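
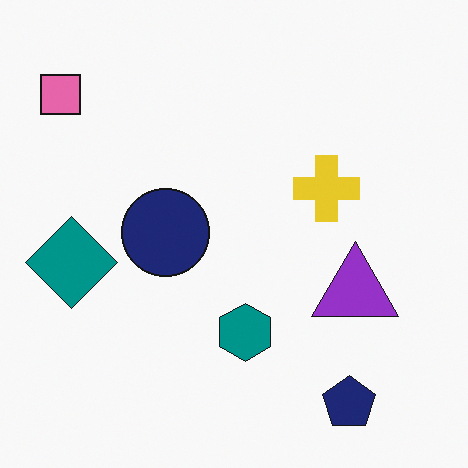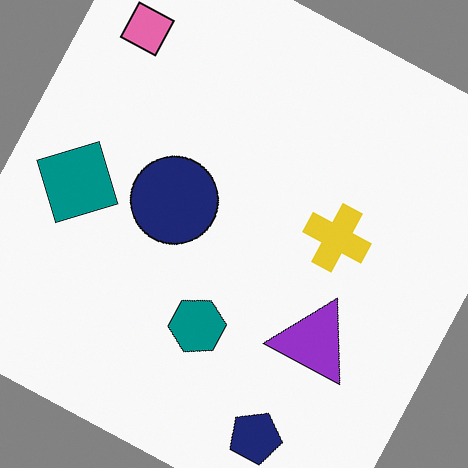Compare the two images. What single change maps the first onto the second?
Rotated clockwise by a clearly visible amount.

Every shape is tilted by the same angle and the image corners show triangular fill wedges — a whole-image rotation by a non-right angle.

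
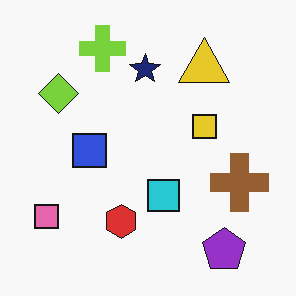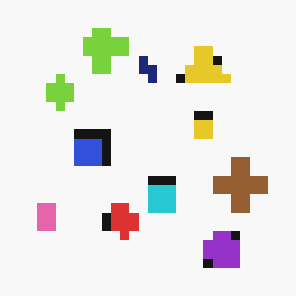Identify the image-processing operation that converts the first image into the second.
This is the original image heavily pixelated into large blocks.

Shapes are reduced to large square blocks; fine edges and outlines are lost — a downscale-then-upscale (mosaic) effect.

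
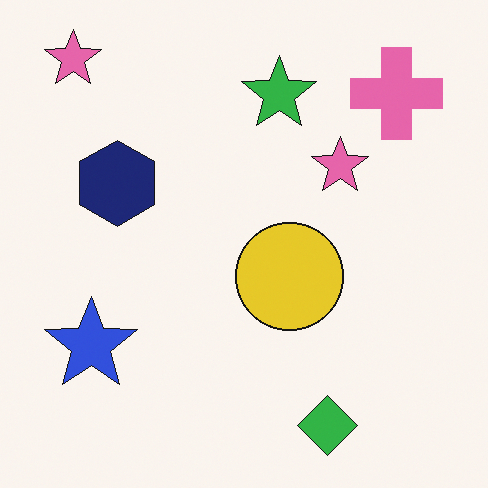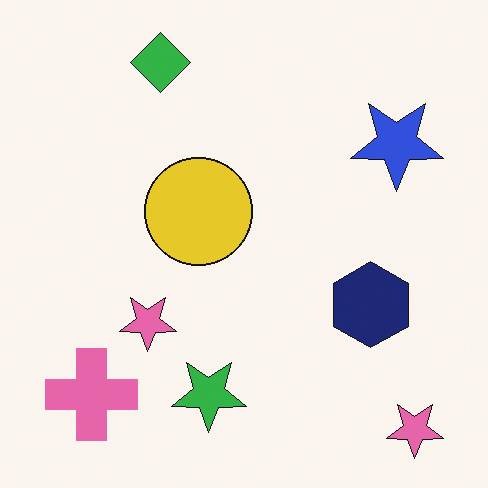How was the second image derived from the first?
The second image is the first rotated 180°.

The pink cross sits in the top-right of the first image and the bottom-left of the second — consistent with a whole-image 180° rotation.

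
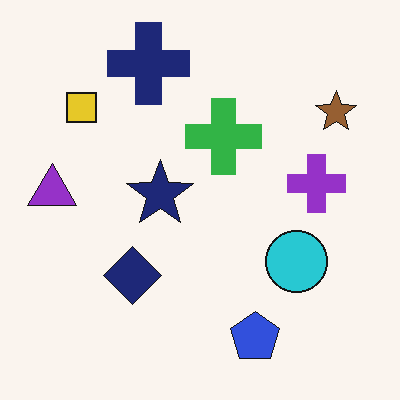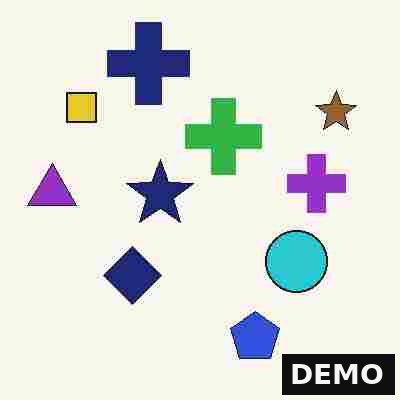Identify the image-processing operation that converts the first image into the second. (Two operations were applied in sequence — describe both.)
This is the original image heavily JPEG-compressed with obvious blocking artifacts, then watermarked with the text "DEMO" in the lower-right corner.

Blocky 8×8 compression artifacts appear around shape edges and the flat background shows ringing — characteristic JPEG degradation. A dark label reading "DEMO" appears in the lower-right corner.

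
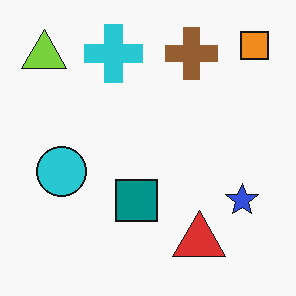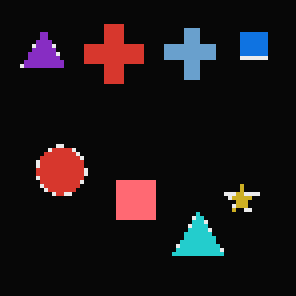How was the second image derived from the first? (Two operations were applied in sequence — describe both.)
Color-inverted (negative), then lightly pixelated (a mild mosaic effect).

The light background has become dark and every shape's color is its complement — a photographic negative. Shapes are reduced to large square blocks; fine edges and outlines are lost — a downscale-then-upscale (mosaic) effect.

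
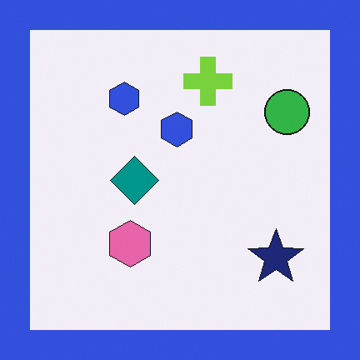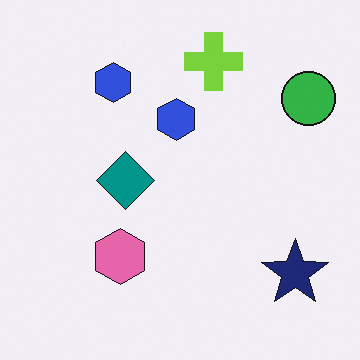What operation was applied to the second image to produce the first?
Framed with a blue border.

A solid blue frame runs around the edge of the first image, with the content slightly shrunk inside it.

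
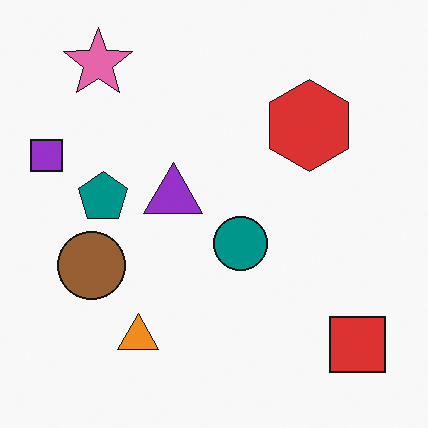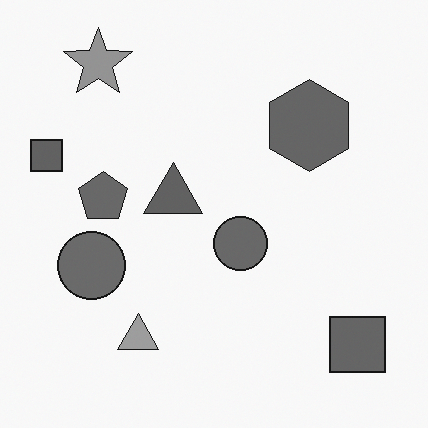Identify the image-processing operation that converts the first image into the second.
It was converted to grayscale.

All color is removed — every shape is now a shade of grey.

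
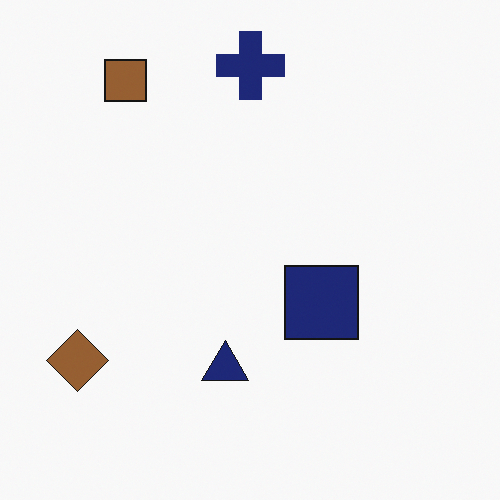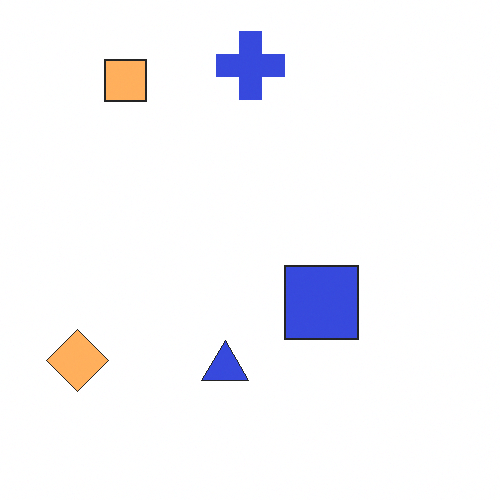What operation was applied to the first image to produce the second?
The second image is the first substantially brightened.

Every pixel — background and shapes alike — is uniformly brightened.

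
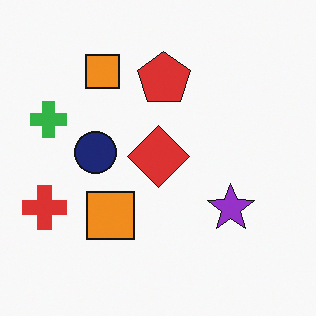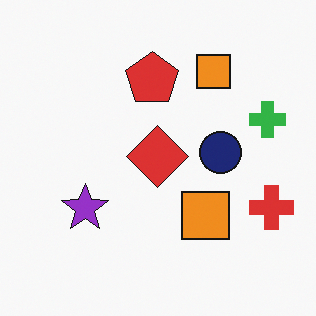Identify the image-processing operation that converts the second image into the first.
This is the original image flipped horizontally (left ↔ right).

The red cross is in the right of the second image and the left of the first — shapes on opposite sides of the vertical midline have swapped in a mirror flip.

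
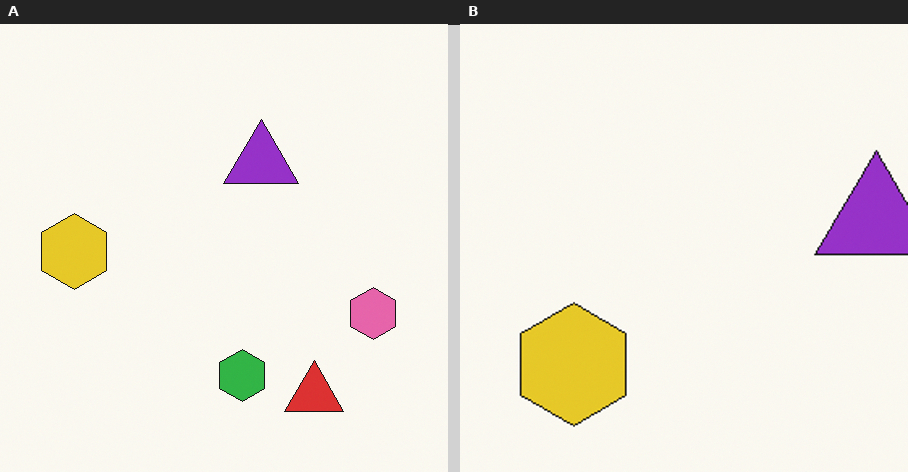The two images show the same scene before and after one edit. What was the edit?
The transformation is: cropped tightly and scaled back up.

The visible shapes are larger and the field of view is narrower; shapes near the original edges may be partly or wholly outside the frame — a crop-and-rescale.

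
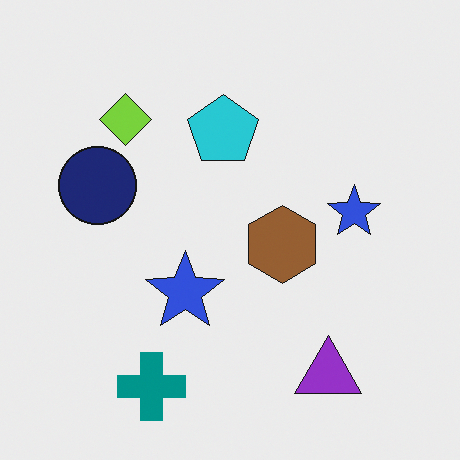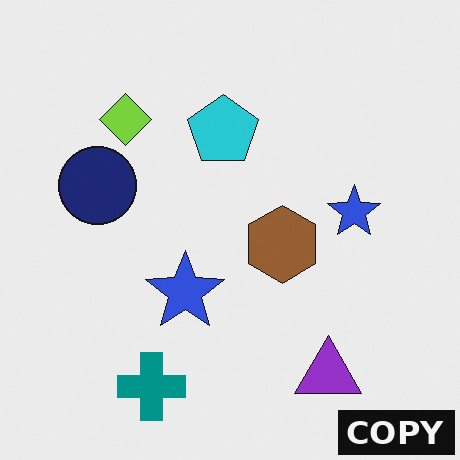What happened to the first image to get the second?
The second image is the first watermarked with the text "COPY" in the lower-right corner.

A dark label reading "COPY" appears in the lower-right corner.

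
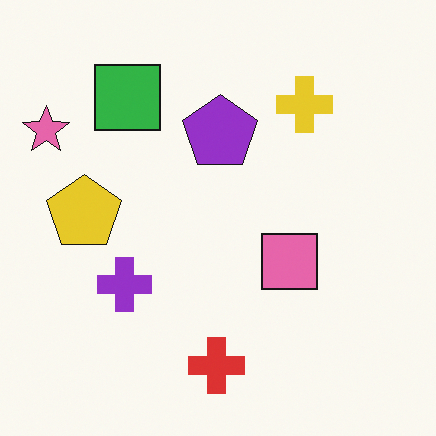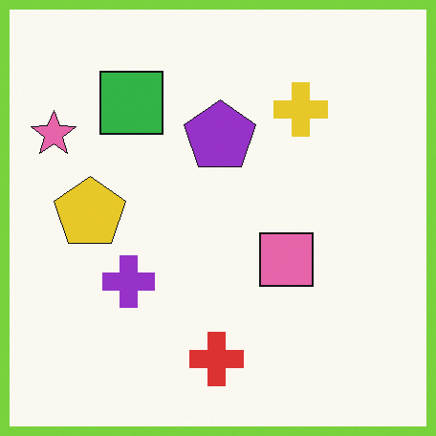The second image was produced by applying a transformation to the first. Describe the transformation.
Framed with a lime border.

A solid lime frame runs around the edge of the second image, with the content slightly shrunk inside it.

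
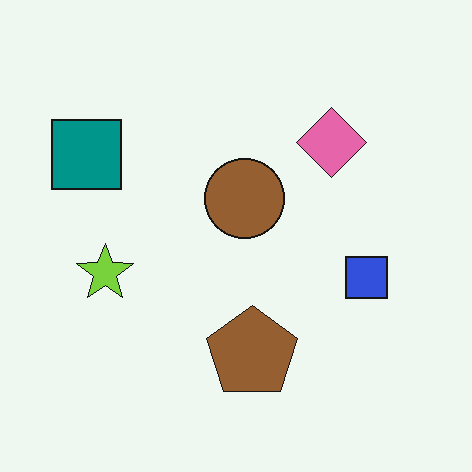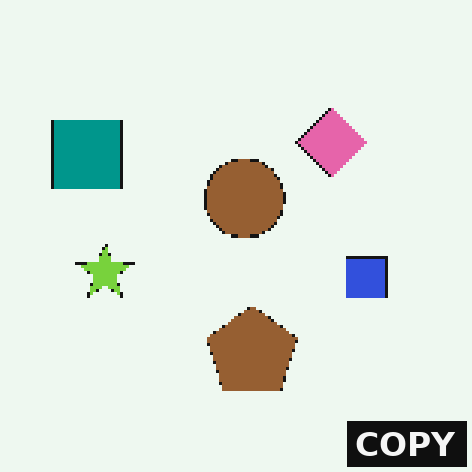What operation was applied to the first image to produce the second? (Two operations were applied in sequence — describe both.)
The transformation is: mildly pixelated, then watermarked with the text "COPY" in the lower-right corner.

Shapes are reduced to large square blocks; fine edges and outlines are lost — a downscale-then-upscale (mosaic) effect. A dark label reading "COPY" appears in the lower-right corner.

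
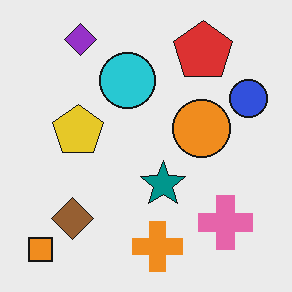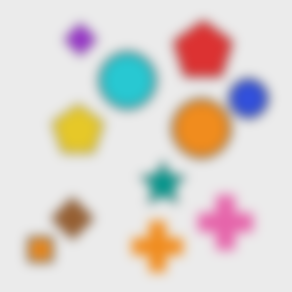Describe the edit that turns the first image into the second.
The transformation is: heavily blurred.

Shape edges and outlines are uniformly softened across the whole image.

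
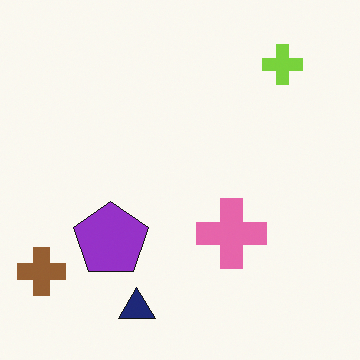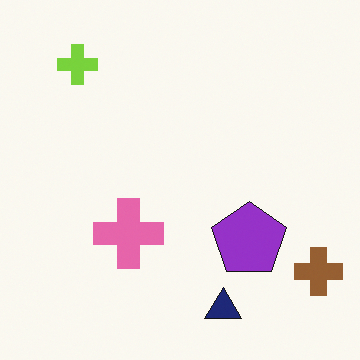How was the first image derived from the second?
This is the original image flipped horizontally (left ↔ right).

The brown cross is in the bottom-right of the second image and the bottom-left of the first — shapes on opposite sides of the vertical midline have swapped in a mirror flip.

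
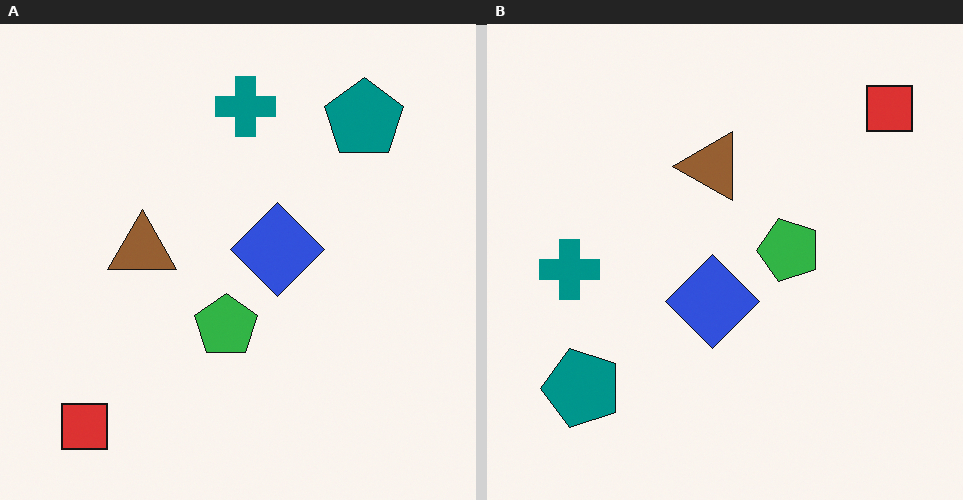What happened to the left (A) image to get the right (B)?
Transposed (reflected across the top-left ↔ bottom-right diagonal).

Shapes have swapped their row and column positions — what was in the top-right is now in the bottom-left — a diagonal reflection.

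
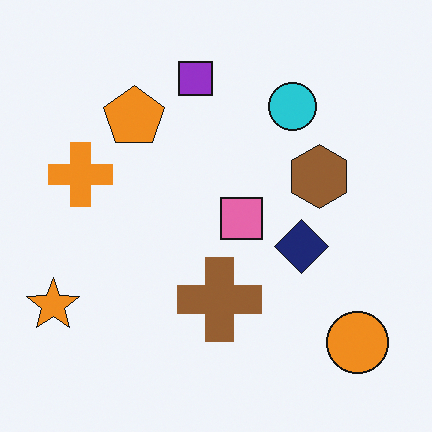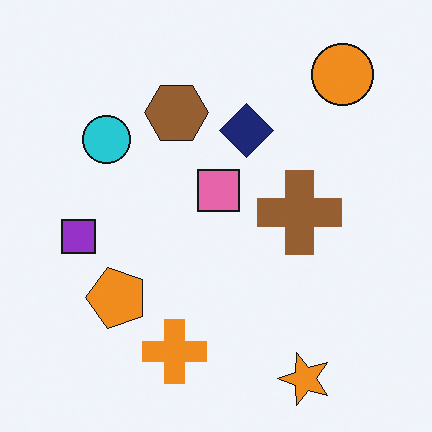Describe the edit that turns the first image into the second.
It was rotated 90° counter-clockwise.

The orange circle sits in the bottom-right of the first image and the top-right of the second — consistent with a whole-image 90° counter-clockwise rotation.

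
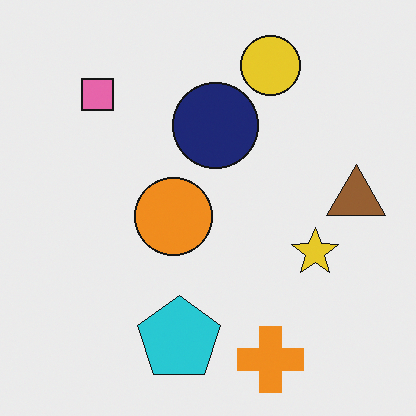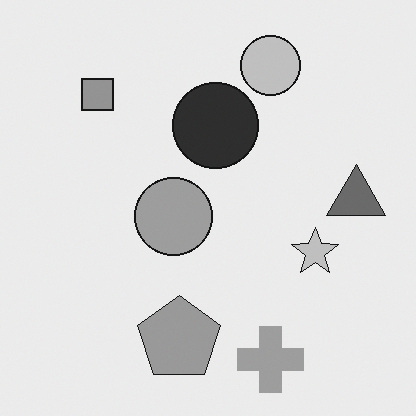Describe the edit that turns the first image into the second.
The transformation is: converted to grayscale.

All color is removed — every shape is now a shade of grey.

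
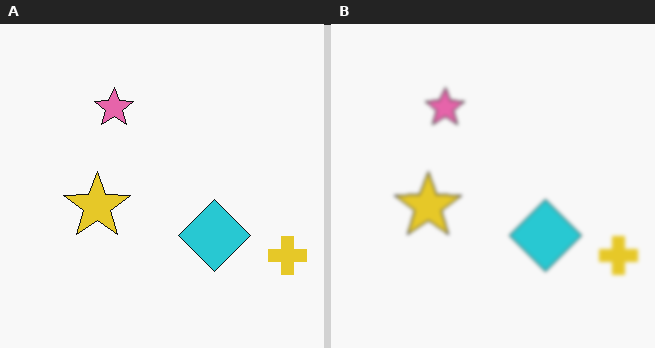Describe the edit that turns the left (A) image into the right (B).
Lightly blurred.

Shape edges and outlines are uniformly softened across the whole image.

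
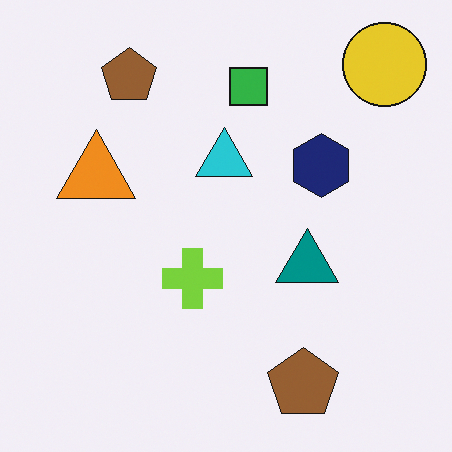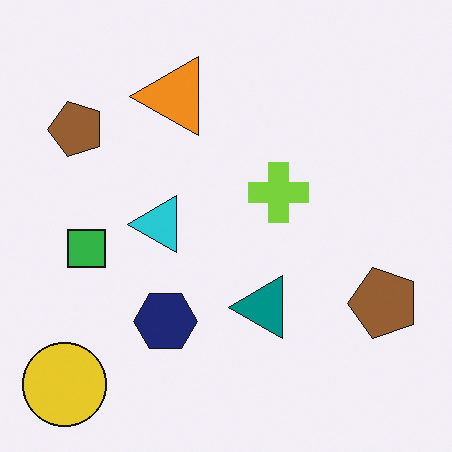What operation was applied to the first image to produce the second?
The second image is the first transposed (reflected across the top-left ↔ bottom-right diagonal).

Shapes have swapped their row and column positions — what was in the top-right is now in the bottom-left — a diagonal reflection.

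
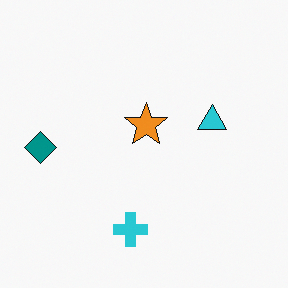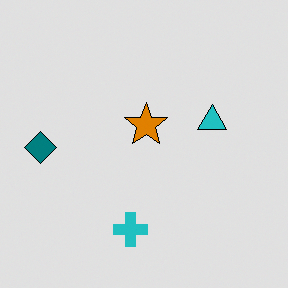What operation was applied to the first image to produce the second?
Moderately posterized.

Each flat color has snapped to a coarser quantized level — most visibly, the near-white background has dropped to a flat grey.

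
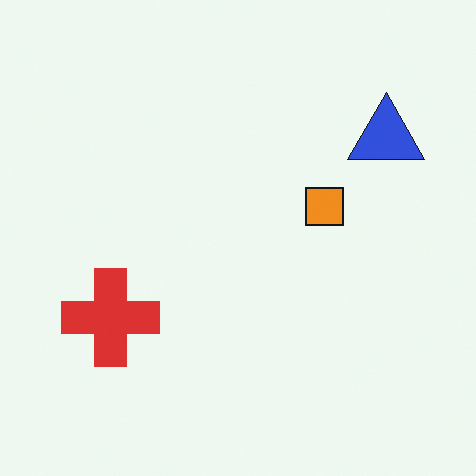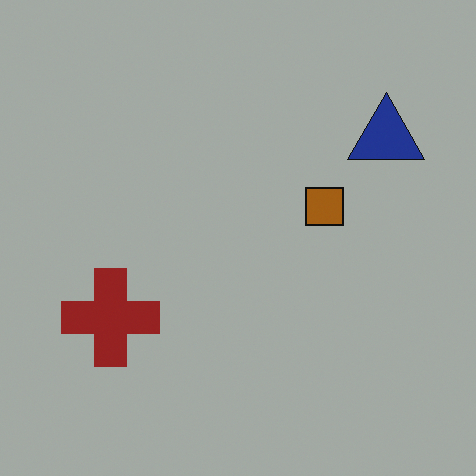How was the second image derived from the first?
Substantially darkened.

Every pixel — background and shapes alike — is uniformly darkened.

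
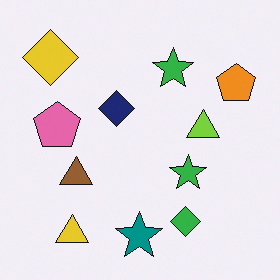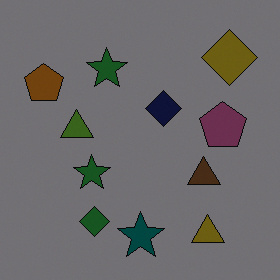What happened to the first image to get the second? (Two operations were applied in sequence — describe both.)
This is the original image noticeably darkened, then flipped horizontally (left ↔ right).

Every pixel — background and shapes alike — is uniformly darkened. The orange pentagon is in the top-right of the first image and the top-left of the second — shapes on opposite sides of the vertical midline have swapped in a mirror flip.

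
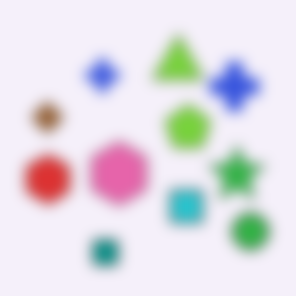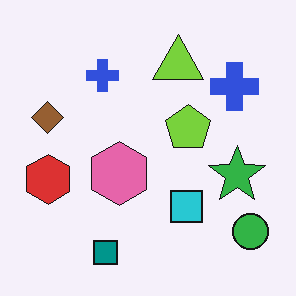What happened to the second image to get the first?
Heavily blurred.

Shape edges and outlines are uniformly softened across the whole image.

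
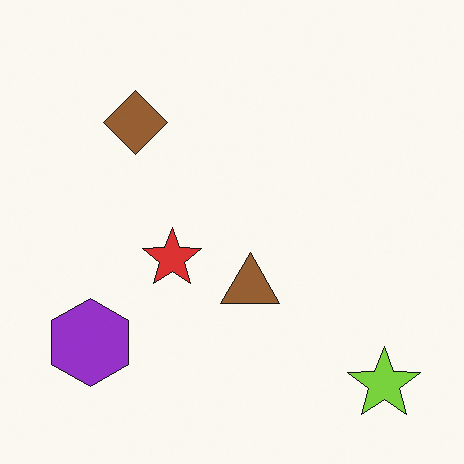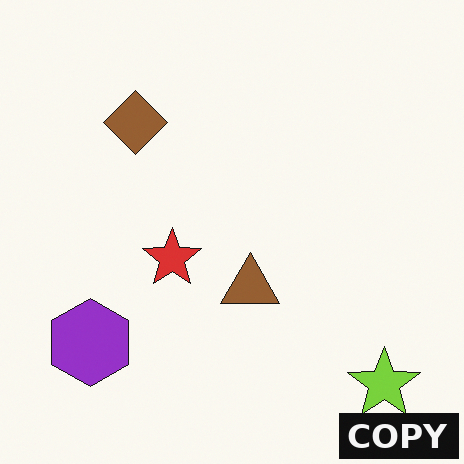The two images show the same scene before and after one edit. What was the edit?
Watermarked with the text "COPY" in the lower-right corner.

A dark label reading "COPY" appears in the lower-right corner.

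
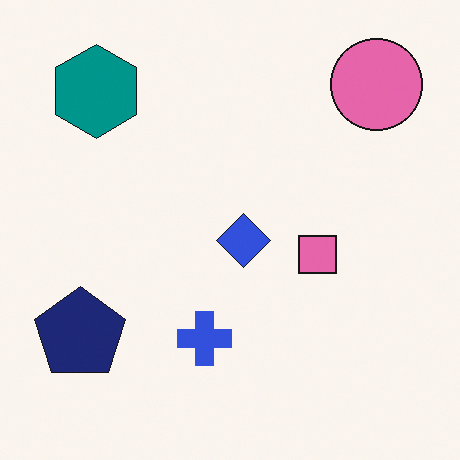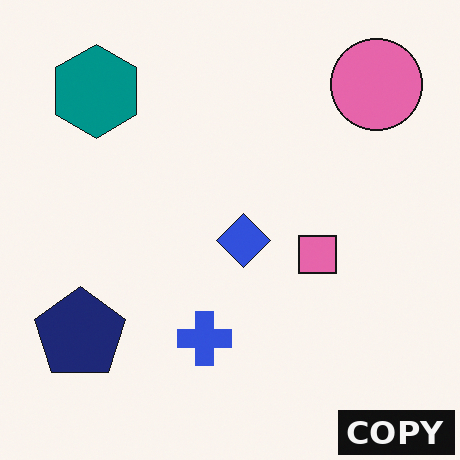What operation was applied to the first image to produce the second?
The second image is the first watermarked with the text "COPY" in the lower-right corner.

A dark label reading "COPY" appears in the lower-right corner.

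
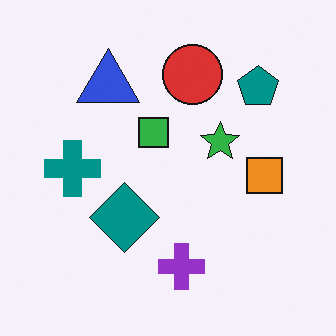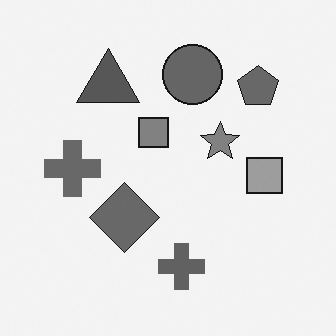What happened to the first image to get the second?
It was converted to grayscale.

All color is removed — every shape is now a shade of grey.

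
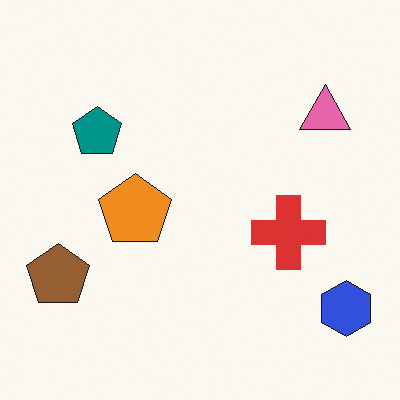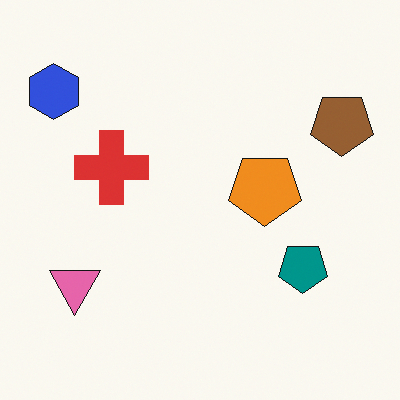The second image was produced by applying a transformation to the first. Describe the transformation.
Rotated 180°.

The blue hexagon sits in the bottom-right of the first image and the top-left of the second — consistent with a whole-image 180° rotation.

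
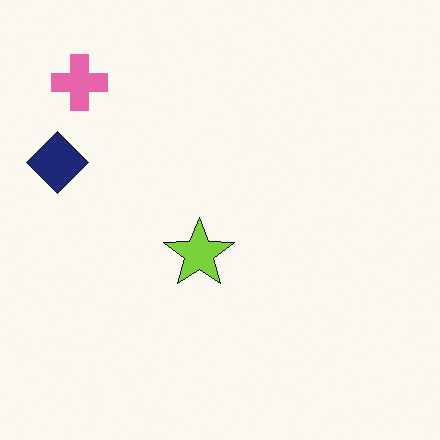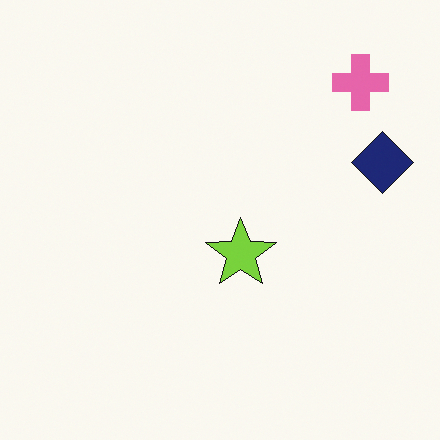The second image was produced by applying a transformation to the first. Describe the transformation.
The second image is the first flipped horizontally (left ↔ right).

The navy diamond is in the left of the first image and the right of the second — shapes on opposite sides of the vertical midline have swapped in a mirror flip.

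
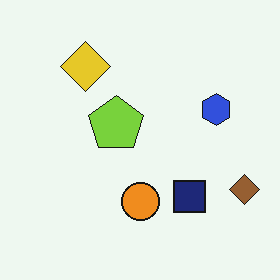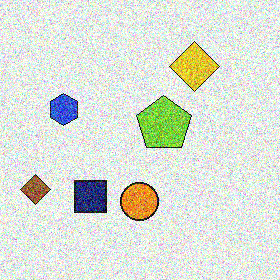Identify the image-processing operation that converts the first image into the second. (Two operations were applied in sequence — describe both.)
The image was degraded with strong gaussian noise, then flipped horizontally (left ↔ right).

Random speckle covers the whole image, including the flat background. The brown diamond is in the bottom-right of the first image and the bottom-left of the second — shapes on opposite sides of the vertical midline have swapped in a mirror flip.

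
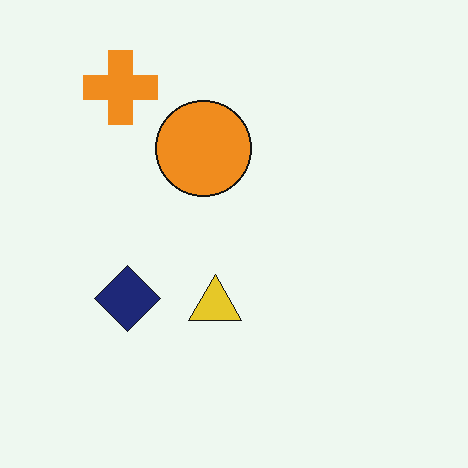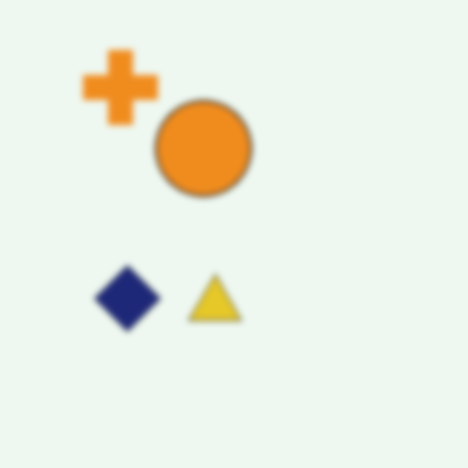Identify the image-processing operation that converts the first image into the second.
Moderately blurred.

Shape edges and outlines are uniformly softened across the whole image.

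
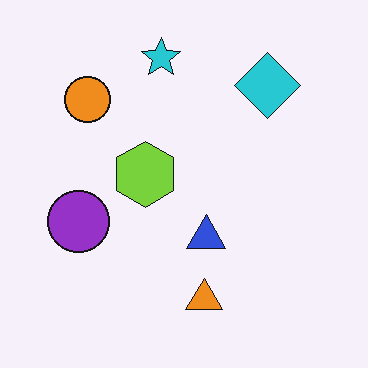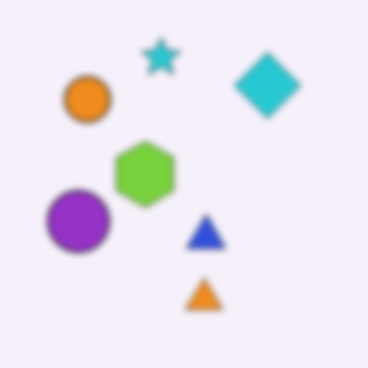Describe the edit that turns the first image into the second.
Noticeably gaussian-blurred.

Shape edges and outlines are uniformly softened across the whole image.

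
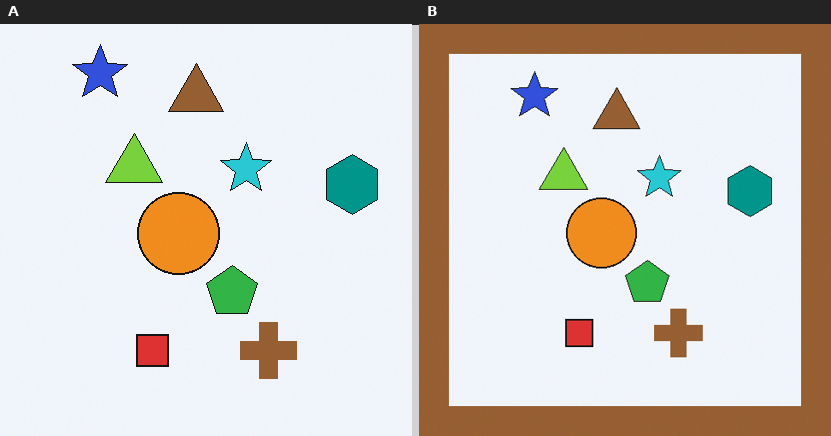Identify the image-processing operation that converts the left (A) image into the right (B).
Framed with a brown border.

A solid brown frame runs around the edge of the right (B) image, with the content slightly shrunk inside it.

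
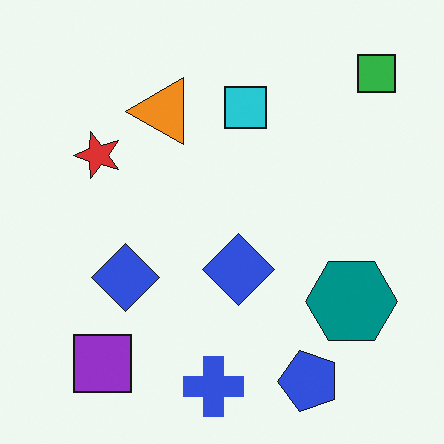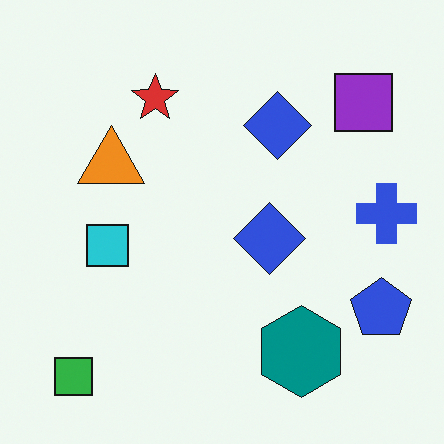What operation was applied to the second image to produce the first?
The image was transposed (reflected across the top-left ↔ bottom-right diagonal).

Shapes have swapped their row and column positions — what was in the top-right is now in the bottom-left — a diagonal reflection.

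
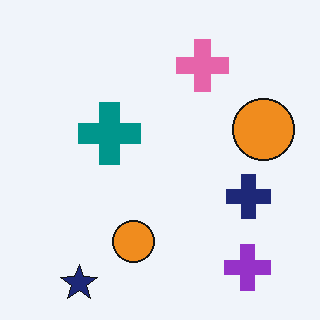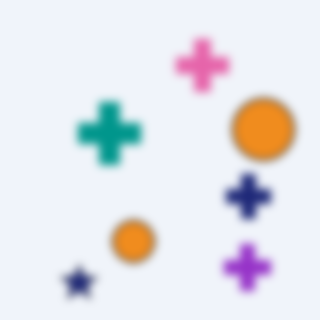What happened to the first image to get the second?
This is the original image moderately blurred.

Shape edges and outlines are uniformly softened across the whole image.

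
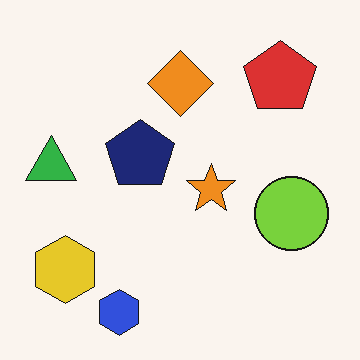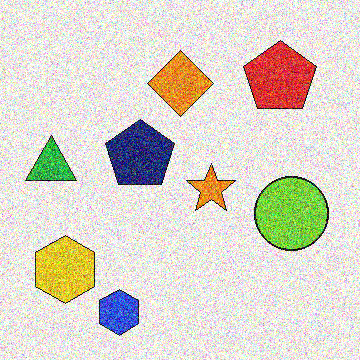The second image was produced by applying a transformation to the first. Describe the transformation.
It was degraded with heavy additive noise.

Random speckle covers the whole image, including the flat background.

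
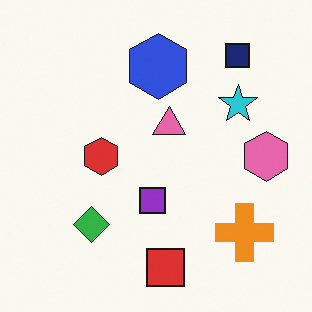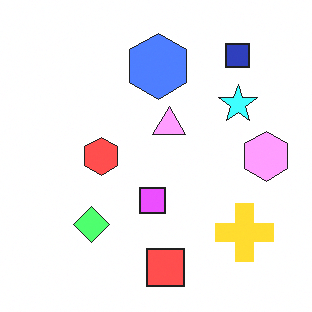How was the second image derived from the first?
It was substantially brightened.

Every pixel — background and shapes alike — is uniformly brightened.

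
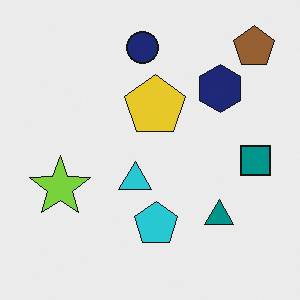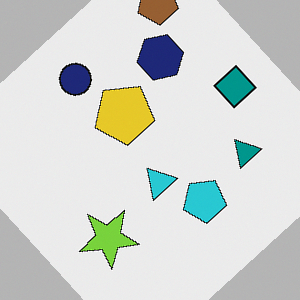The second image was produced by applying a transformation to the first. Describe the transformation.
It was rotated counter-clockwise by a large amount — several tens of degrees.

Every shape is tilted by the same angle and the image corners show triangular fill wedges — a whole-image rotation by a non-right angle.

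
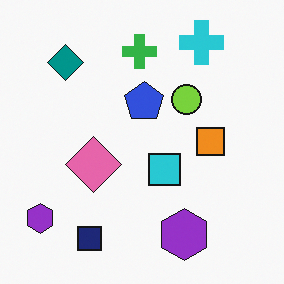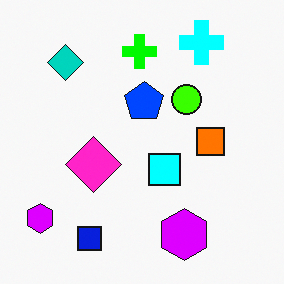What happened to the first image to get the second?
Heavily oversaturated.

All colors are more vivid — a global saturation change.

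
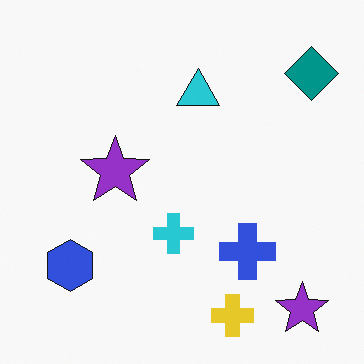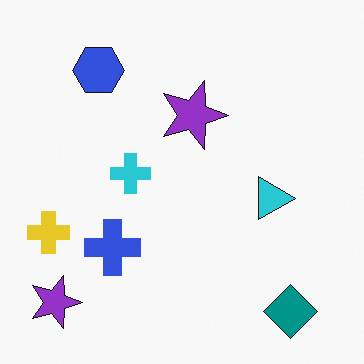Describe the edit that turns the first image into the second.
It was rotated 90° clockwise.

The teal diamond sits in the top-right of the first image and the bottom-right of the second — consistent with a whole-image 90° clockwise rotation.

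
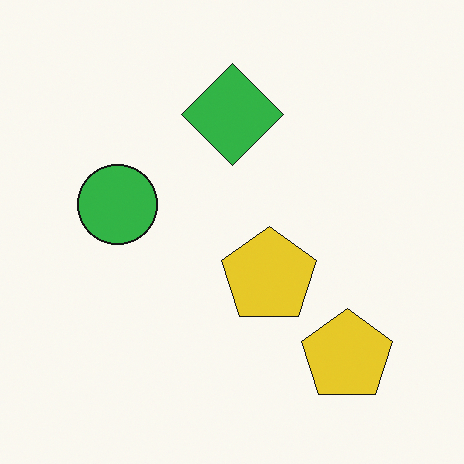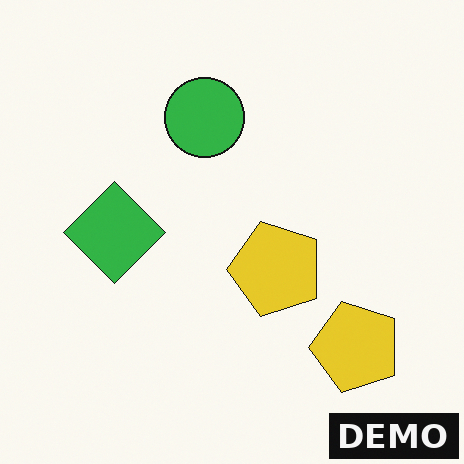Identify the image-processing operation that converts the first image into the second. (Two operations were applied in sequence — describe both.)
It was transposed (reflected across the top-left ↔ bottom-right diagonal), then watermarked with the text "DEMO" in the lower-right corner.

Shapes have swapped their row and column positions — what was in the top-right is now in the bottom-left — a diagonal reflection. A dark label reading "DEMO" appears in the lower-right corner.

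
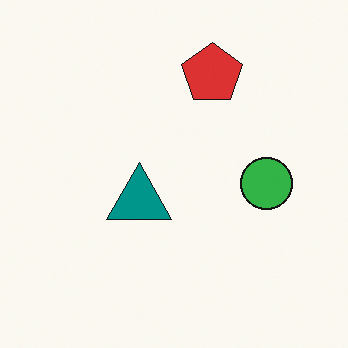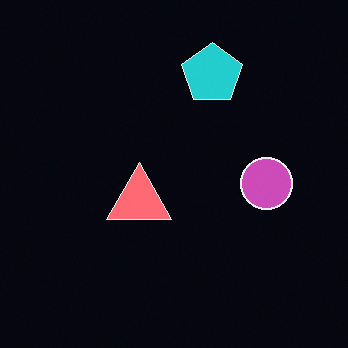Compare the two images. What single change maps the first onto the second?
The transformation is: color-inverted (negative).

The light background has become dark and every shape's color is its complement — a photographic negative.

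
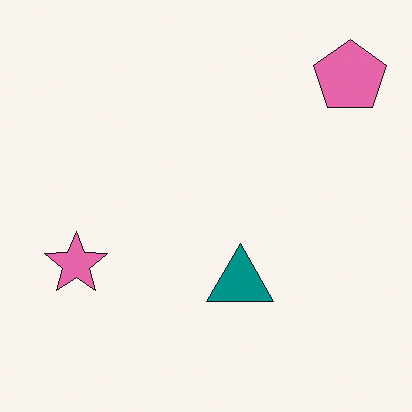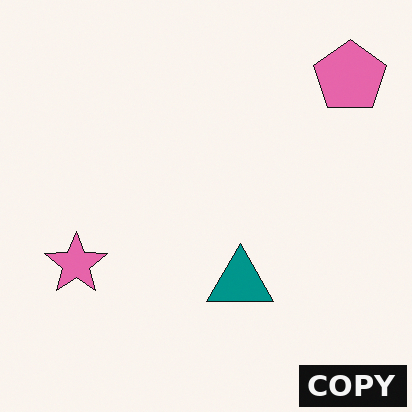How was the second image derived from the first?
The transformation is: watermarked with the text "COPY" in the lower-right corner.

A dark label reading "COPY" appears in the lower-right corner.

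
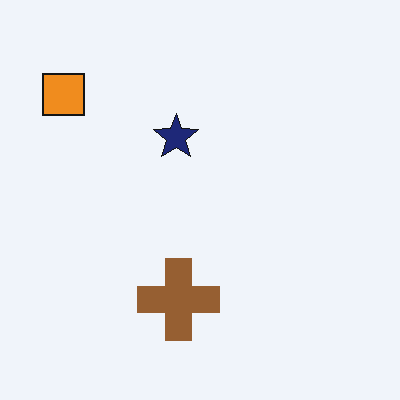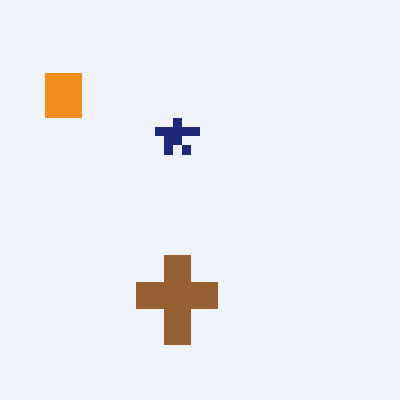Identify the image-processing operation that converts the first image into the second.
This is the original image heavily pixelated into large blocks.

Shapes are reduced to large square blocks; fine edges and outlines are lost — a downscale-then-upscale (mosaic) effect.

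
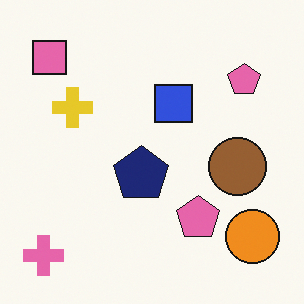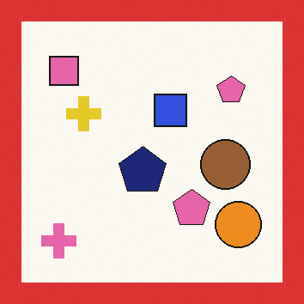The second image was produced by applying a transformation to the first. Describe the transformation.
The second image is the first framed with a red border.

A solid red frame runs around the edge of the second image, with the content slightly shrunk inside it.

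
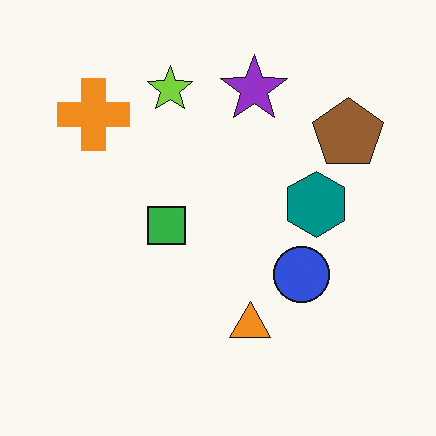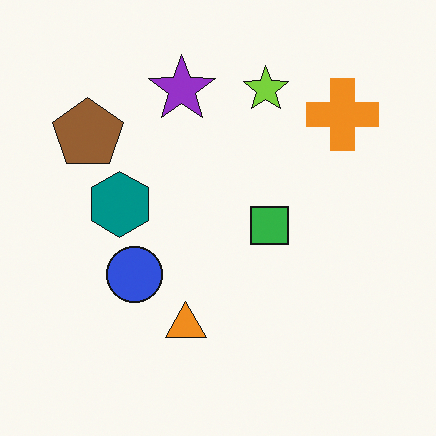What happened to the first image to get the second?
It was flipped horizontally (left ↔ right).

The brown pentagon is in the top-right of the first image and the top-left of the second — shapes on opposite sides of the vertical midline have swapped in a mirror flip.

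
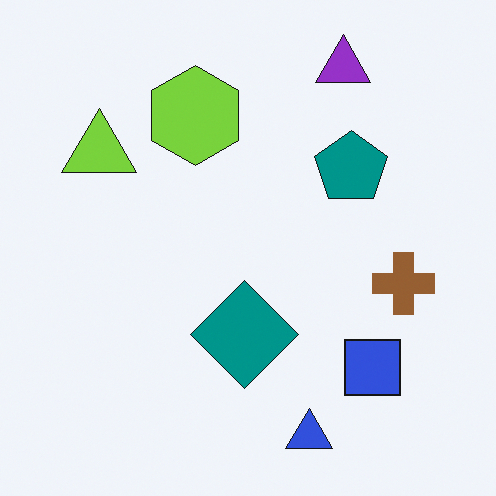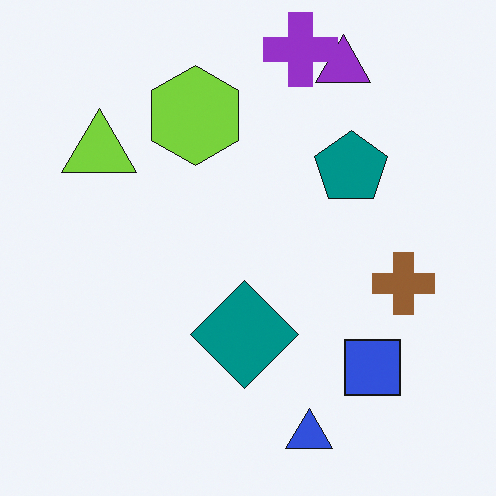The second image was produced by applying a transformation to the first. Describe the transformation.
This is the original image overlaid with an additional purple cross.

A purple cross appears in the second image that is absent from the first.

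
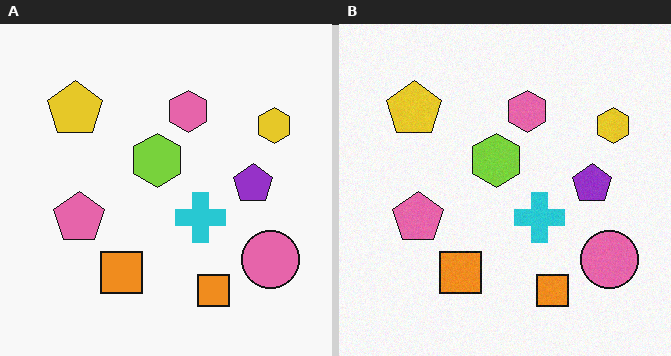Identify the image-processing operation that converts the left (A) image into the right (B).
The right (B) image is the left (A) degraded with subtle gaussian noise.

Random speckle covers the whole image, including the flat background.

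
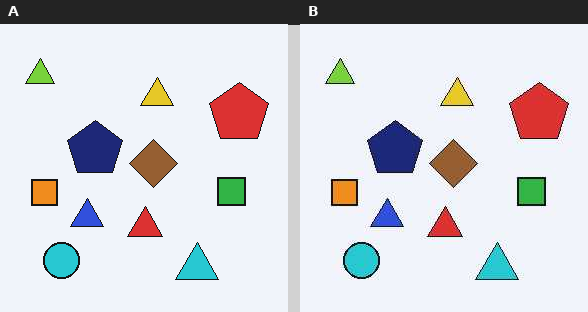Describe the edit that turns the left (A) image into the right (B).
This is the original image JPEG-compressed with visible artifacts.

Blocky 8×8 compression artifacts appear around shape edges and the flat background shows ringing — characteristic JPEG degradation.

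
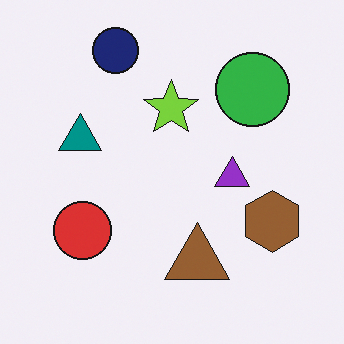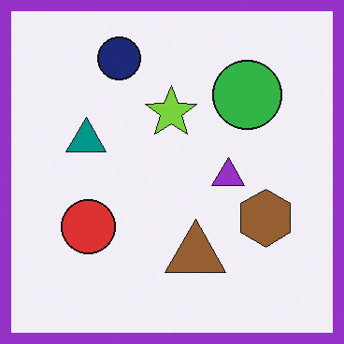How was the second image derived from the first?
The image was framed with a purple border.

A solid purple frame runs around the edge of the second image, with the content slightly shrunk inside it.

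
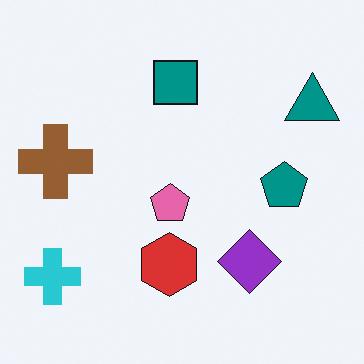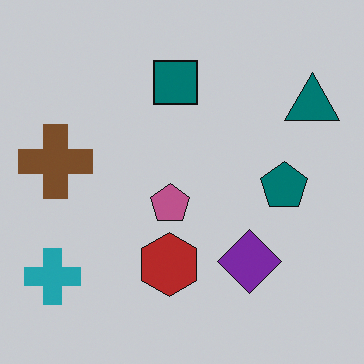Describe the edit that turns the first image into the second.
The transformation is: slightly darkened.

Every pixel — background and shapes alike — is uniformly darkened.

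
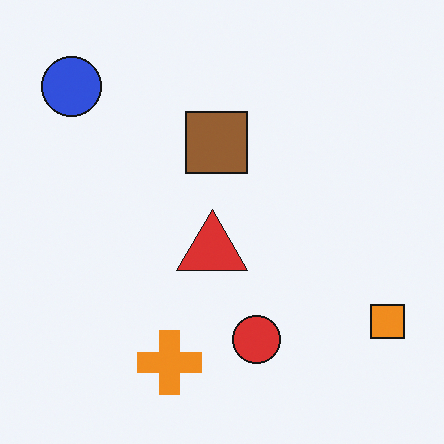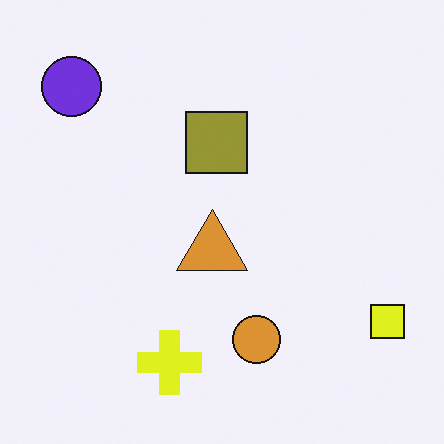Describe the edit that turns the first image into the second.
Hue-shifted by a small amount.

Every shape's color has rotated by the same amount around the hue wheel — a uniform hue shift.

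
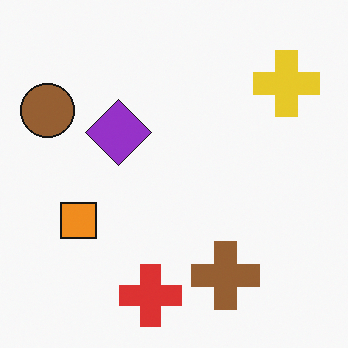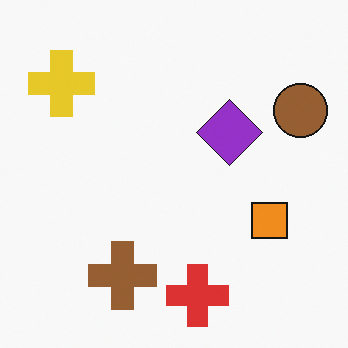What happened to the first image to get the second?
It was flipped horizontally (left ↔ right).

The brown circle is in the top-left of the first image and the top-right of the second — shapes on opposite sides of the vertical midline have swapped in a mirror flip.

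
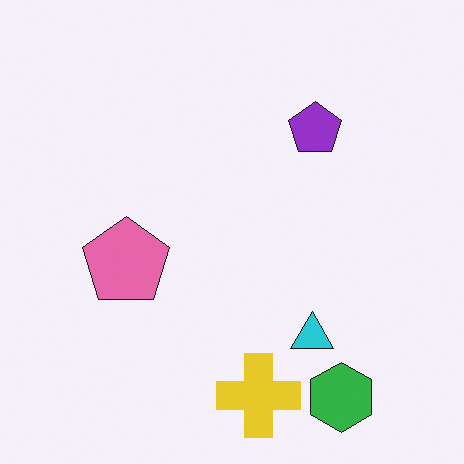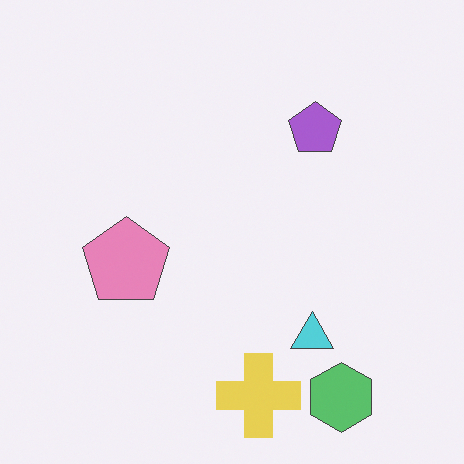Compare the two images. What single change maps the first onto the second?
It was given slightly reduced contrast.

Tones are pushed toward mid-grey across the whole image — a global contrast change.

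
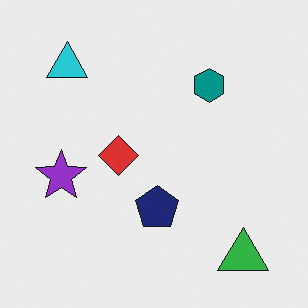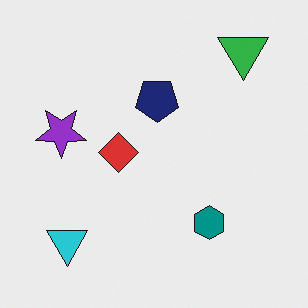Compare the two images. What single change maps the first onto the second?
The image was flipped vertically (top ↔ bottom).

The green triangle is in the bottom-right of the first image and the top-right of the second — shapes on opposite sides of the horizontal midline have swapped in a mirror flip.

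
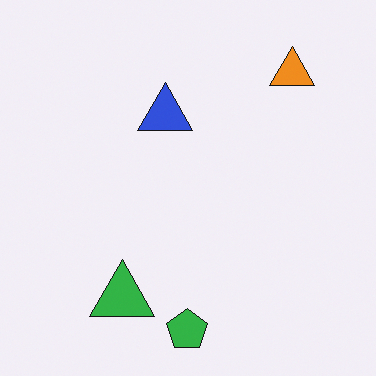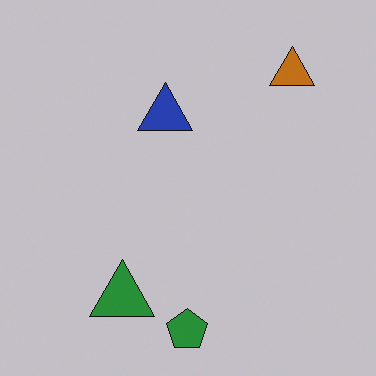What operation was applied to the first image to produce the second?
The second image is the first darkened a little.

Every pixel — background and shapes alike — is uniformly darkened.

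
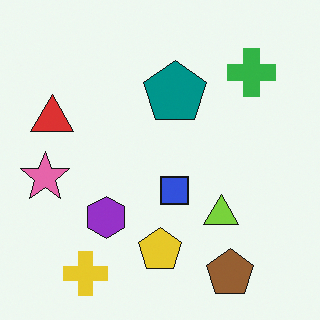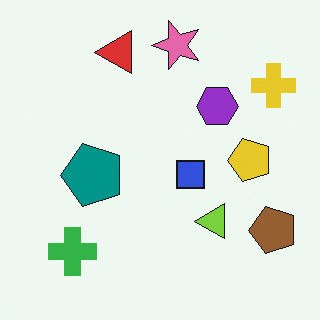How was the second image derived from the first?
The transformation is: transposed (reflected across the top-left ↔ bottom-right diagonal).

Shapes have swapped their row and column positions — what was in the top-right is now in the bottom-left — a diagonal reflection.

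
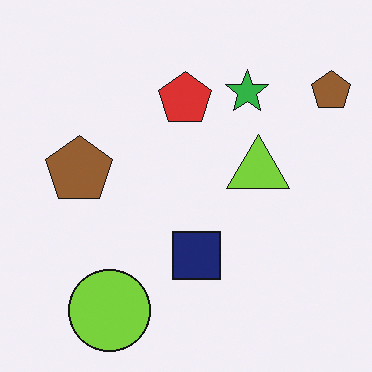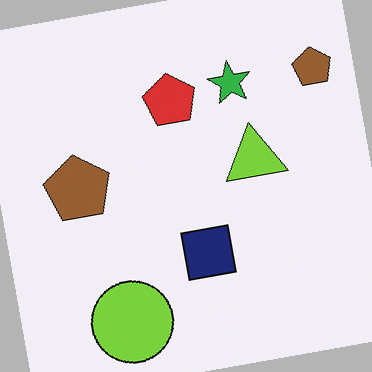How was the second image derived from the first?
It was rotated counter-clockwise by a small amount.

Every shape is tilted by the same angle and the image corners show triangular fill wedges — a whole-image rotation by a non-right angle.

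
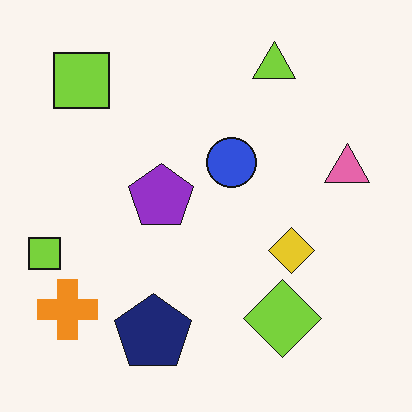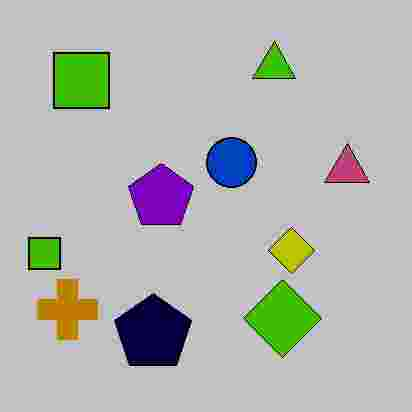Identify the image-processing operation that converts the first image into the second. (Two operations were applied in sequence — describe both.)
The image was heavily posterized to just a handful of flat colors, then heavily JPEG-compressed with obvious blocking artifacts.

Each flat color has snapped to a coarser quantized level — most visibly, the near-white background has dropped to a flat grey. Blocky 8×8 compression artifacts appear around shape edges and the flat background shows ringing — characteristic JPEG degradation.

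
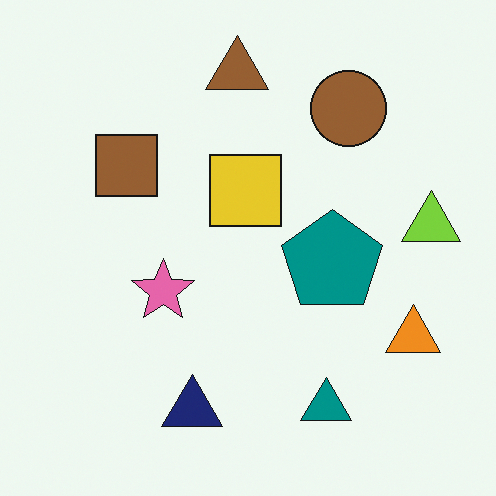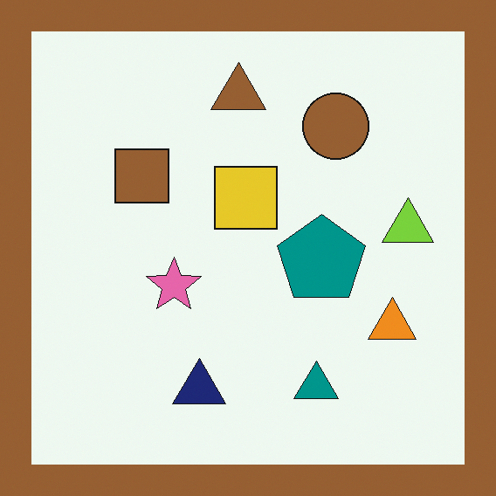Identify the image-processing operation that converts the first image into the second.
The image was framed with a brown border.

A solid brown frame runs around the edge of the second image, with the content slightly shrunk inside it.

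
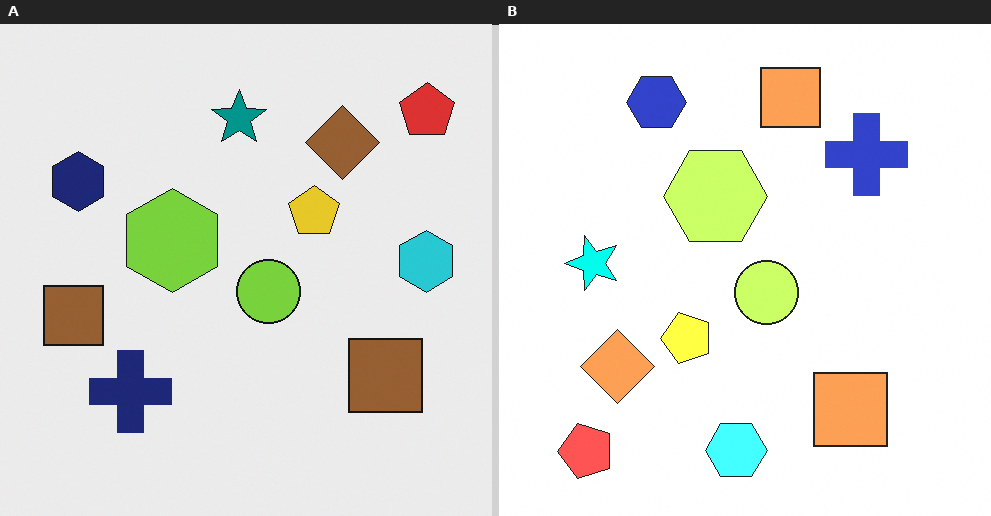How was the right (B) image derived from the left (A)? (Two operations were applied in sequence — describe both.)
It was transposed (reflected across the top-left ↔ bottom-right diagonal), then brightened a lot.

Shapes have swapped their row and column positions — what was in the top-right is now in the bottom-left — a diagonal reflection. Every pixel — background and shapes alike — is uniformly brightened.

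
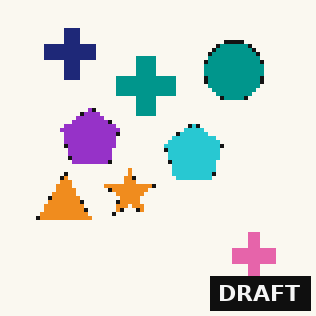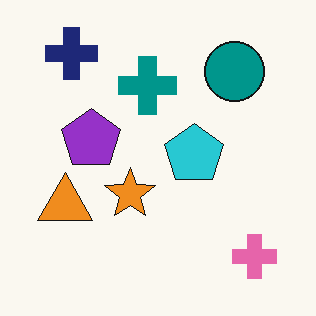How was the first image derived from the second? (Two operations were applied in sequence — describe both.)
The image was lightly pixelated (a mild mosaic effect), then watermarked with the text "DRAFT" in the lower-right corner.

Shapes are reduced to large square blocks; fine edges and outlines are lost — a downscale-then-upscale (mosaic) effect. A dark label reading "DRAFT" appears in the lower-right corner.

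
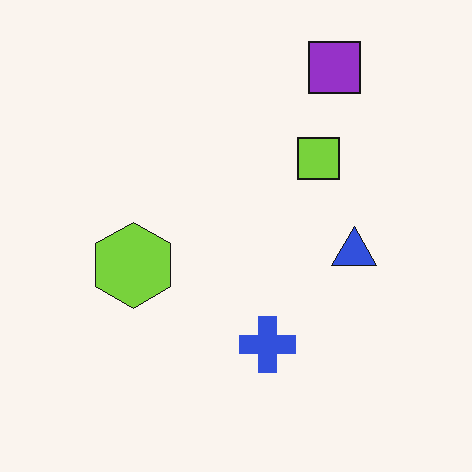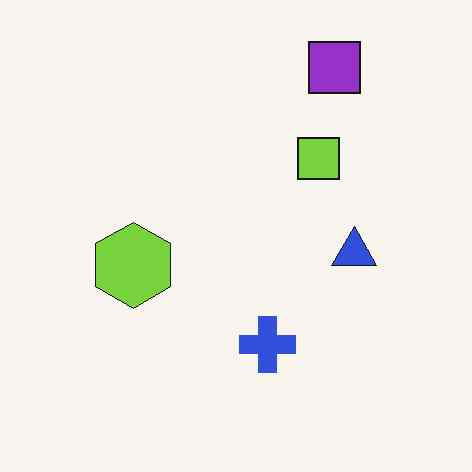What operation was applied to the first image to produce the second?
The transformation is: JPEG-compressed with visible artifacts.

Blocky 8×8 compression artifacts appear around shape edges and the flat background shows ringing — characteristic JPEG degradation.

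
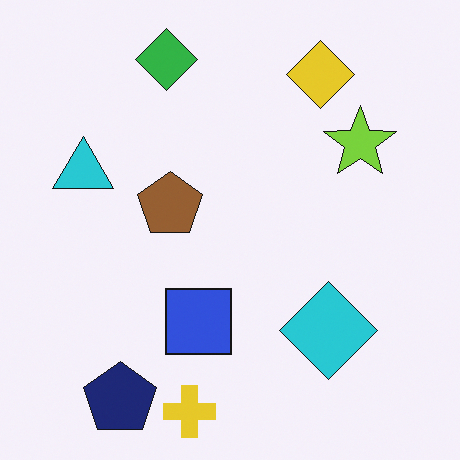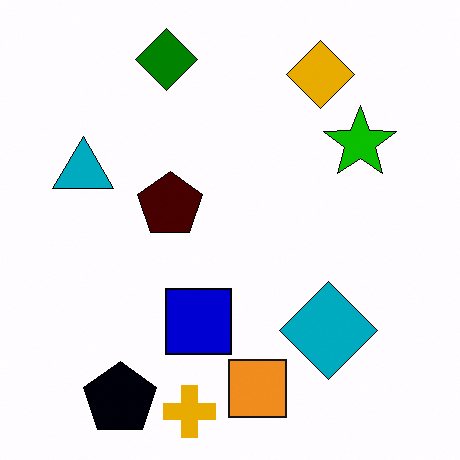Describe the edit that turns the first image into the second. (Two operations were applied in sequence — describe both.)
Given much higher contrast, then overlaid with an additional orange square.

Tones are pushed away from mid-grey across the whole image — a global contrast change. An orange square appears in the second image that is absent from the first.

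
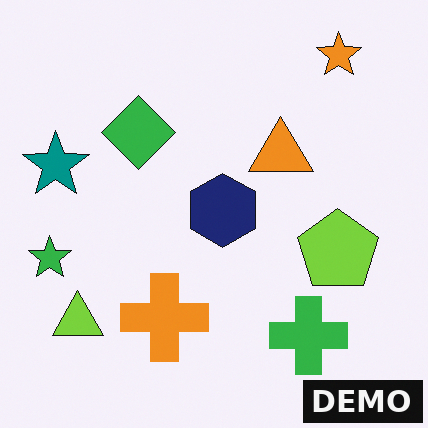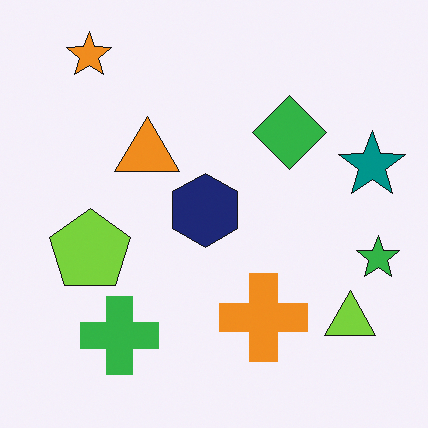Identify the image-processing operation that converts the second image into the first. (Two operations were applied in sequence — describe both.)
The transformation is: flipped horizontally (left ↔ right), then watermarked with the text "DEMO" in the lower-right corner.

The green star is in the right of the second image and the left of the first — shapes on opposite sides of the vertical midline have swapped in a mirror flip. A dark label reading "DEMO" appears in the lower-right corner.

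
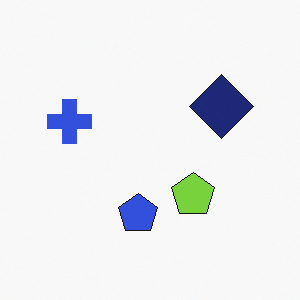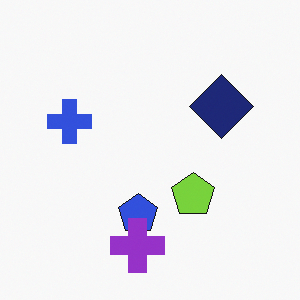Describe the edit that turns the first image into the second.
Overlaid with an additional purple cross.

A purple cross appears in the second image that is absent from the first.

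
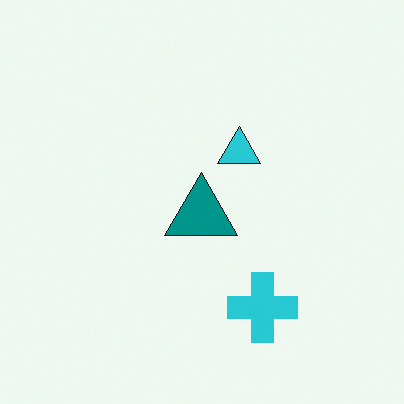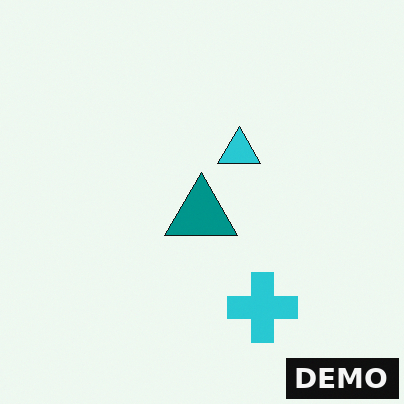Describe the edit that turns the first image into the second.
The second image is the first watermarked with the text "DEMO" in the lower-right corner.

A dark label reading "DEMO" appears in the lower-right corner.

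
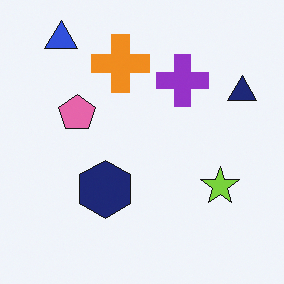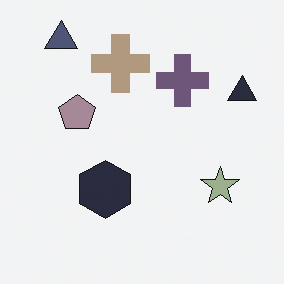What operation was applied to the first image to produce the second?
The image was made much more muted (saturation change).

All colors are more muted and greyish — a global saturation change.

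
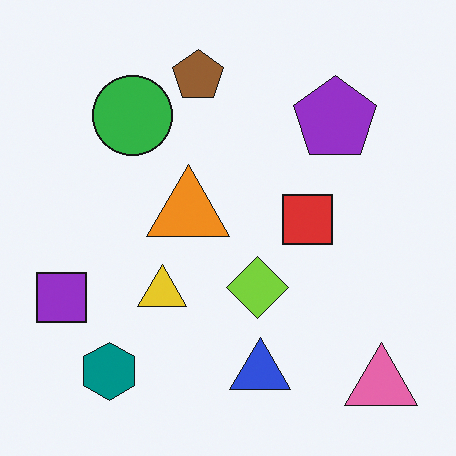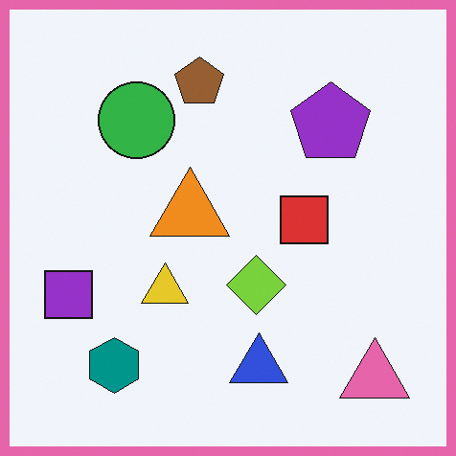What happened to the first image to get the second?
The second image is the first framed with a pink border.

A solid pink frame runs around the edge of the second image, with the content slightly shrunk inside it.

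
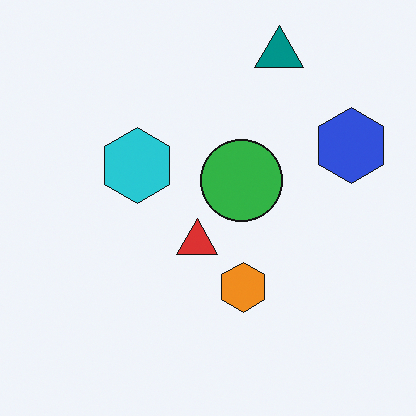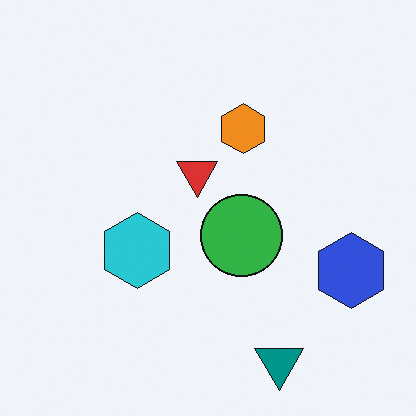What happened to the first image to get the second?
The second image is the first flipped vertically (top ↔ bottom).

The teal triangle is in the top-right of the first image and the bottom-right of the second — shapes on opposite sides of the horizontal midline have swapped in a mirror flip.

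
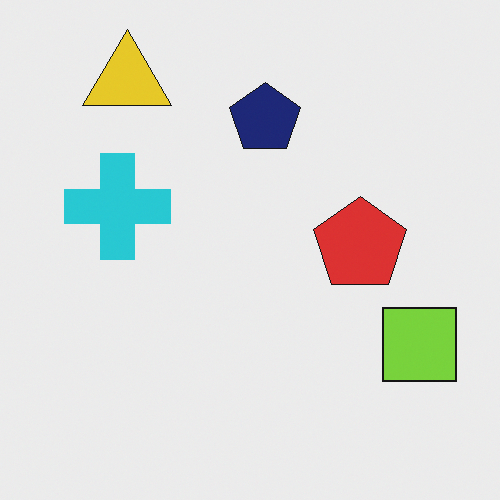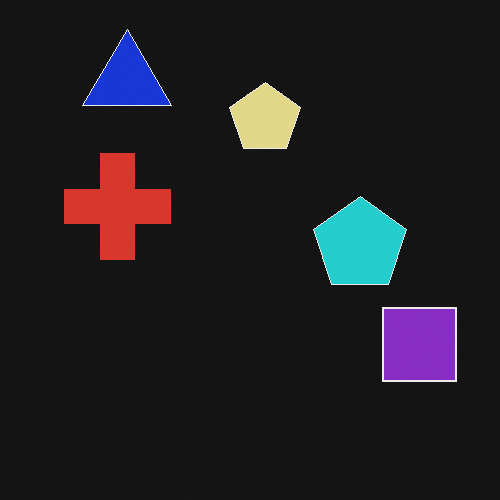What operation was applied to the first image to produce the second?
It was color-inverted (negative).

The light background has become dark and every shape's color is its complement — a photographic negative.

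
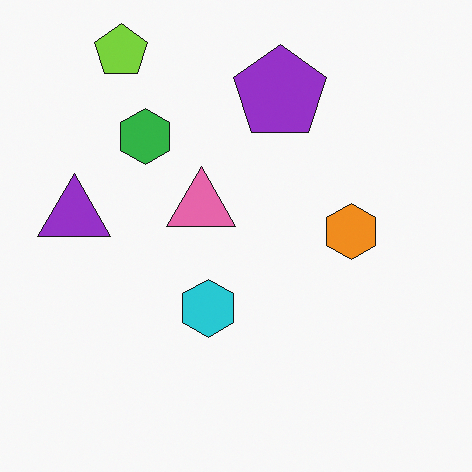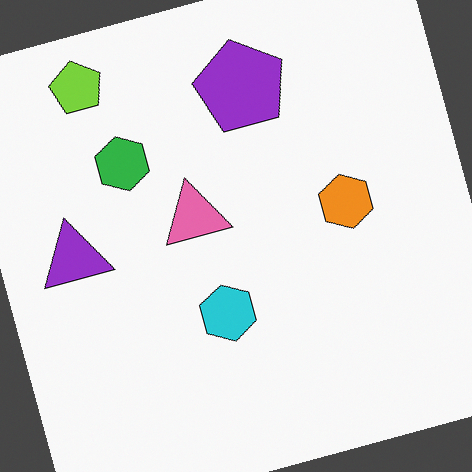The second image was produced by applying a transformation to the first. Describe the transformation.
It was rotated counter-clockwise by a clearly visible amount.

Every shape is tilted by the same angle and the image corners show triangular fill wedges — a whole-image rotation by a non-right angle.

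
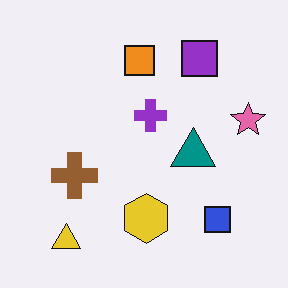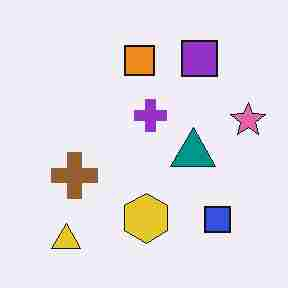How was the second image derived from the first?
The transformation is: degraded with heavy JPEG compression.

Blocky 8×8 compression artifacts appear around shape edges and the flat background shows ringing — characteristic JPEG degradation.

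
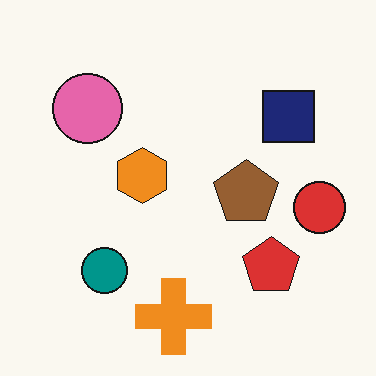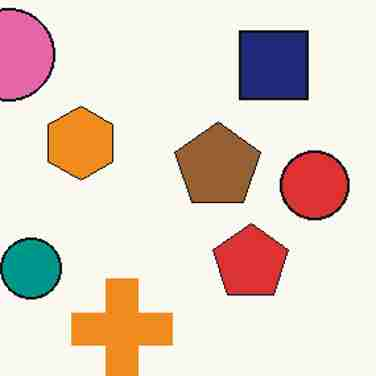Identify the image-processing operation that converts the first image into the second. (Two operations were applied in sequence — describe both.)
The image was cropped to a modestly smaller region and rescaled, then degraded with heavy JPEG compression.

The visible shapes are larger and the field of view is narrower; shapes near the original edges may be partly or wholly outside the frame — a crop-and-rescale. Blocky 8×8 compression artifacts appear around shape edges and the flat background shows ringing — characteristic JPEG degradation.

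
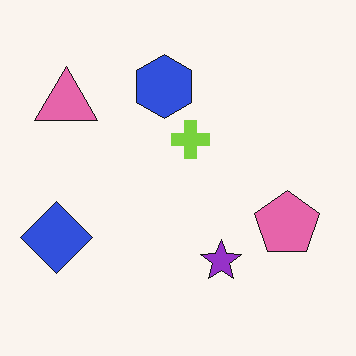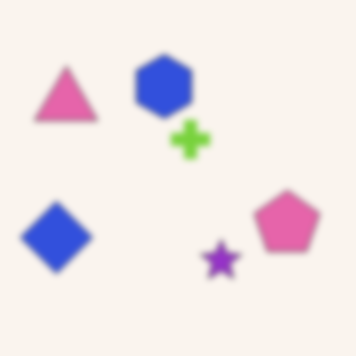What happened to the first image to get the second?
This is the original image moderately blurred.

Shape edges and outlines are uniformly softened across the whole image.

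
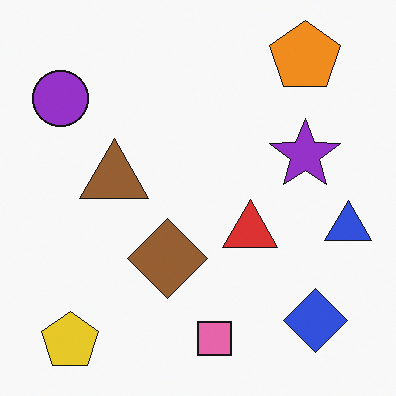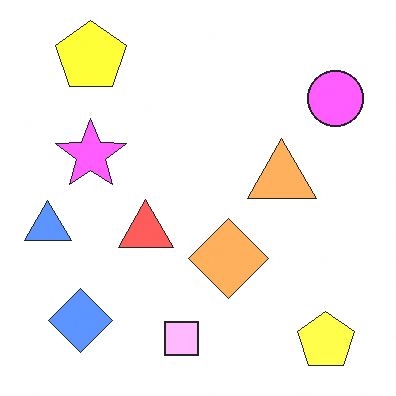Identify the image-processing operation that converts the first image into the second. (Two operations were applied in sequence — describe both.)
It was brightened a lot, then flipped horizontally (left ↔ right).

Every pixel — background and shapes alike — is uniformly brightened. The blue triangle is in the right of the first image and the left of the second — shapes on opposite sides of the vertical midline have swapped in a mirror flip.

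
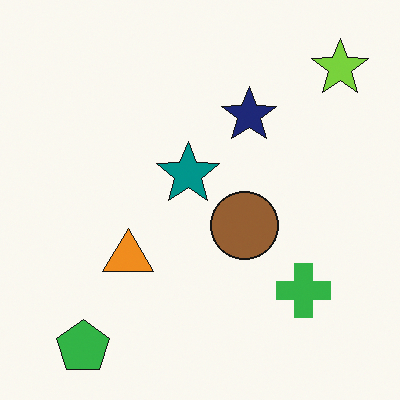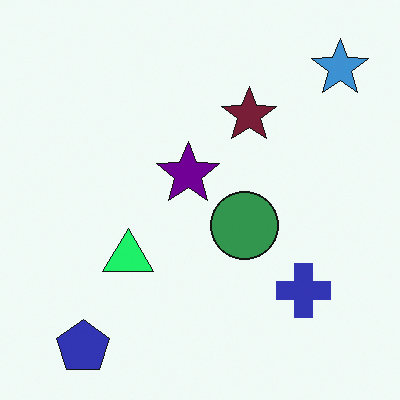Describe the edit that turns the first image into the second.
It was hue-shifted noticeably.

Every shape's color has rotated by the same amount around the hue wheel — a uniform hue shift.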